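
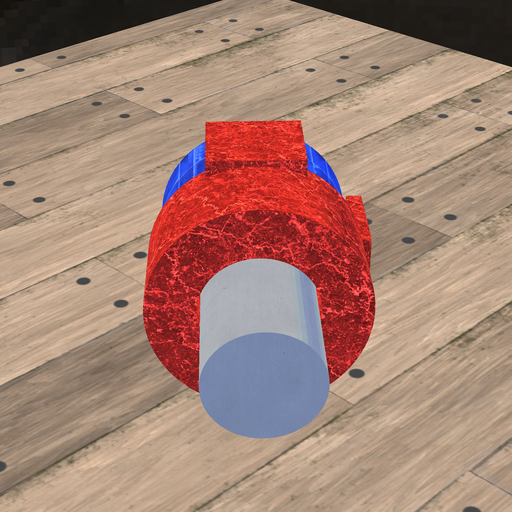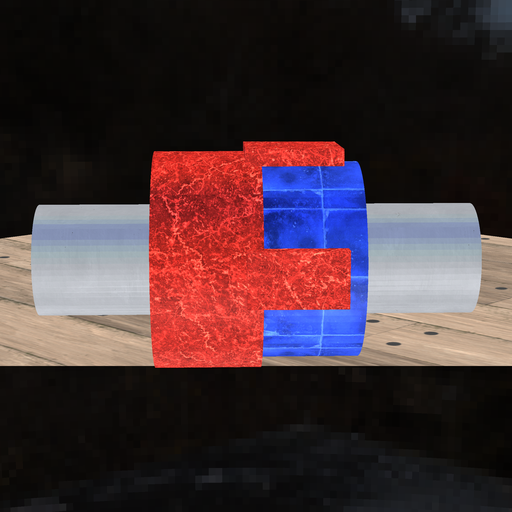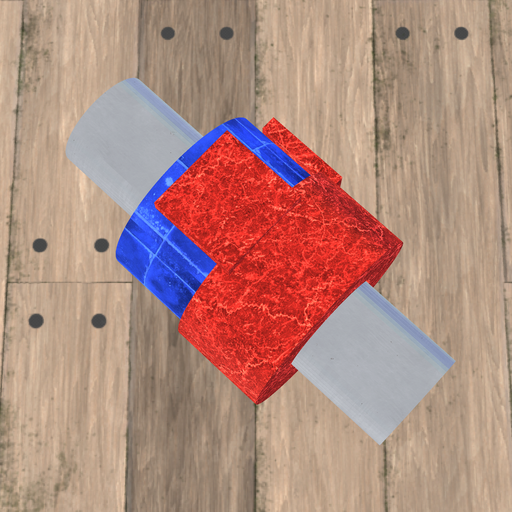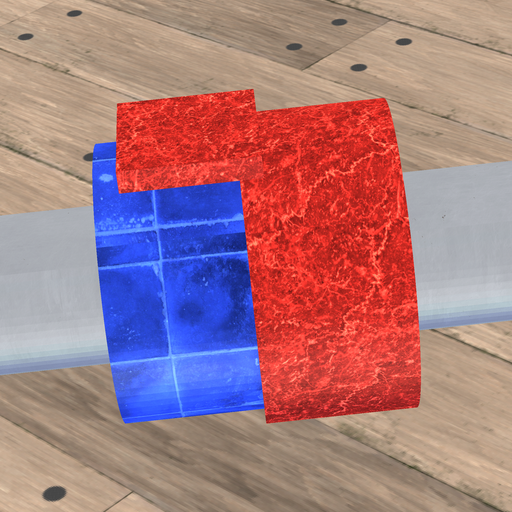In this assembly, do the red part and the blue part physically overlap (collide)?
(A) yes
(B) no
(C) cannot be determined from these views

(A) yes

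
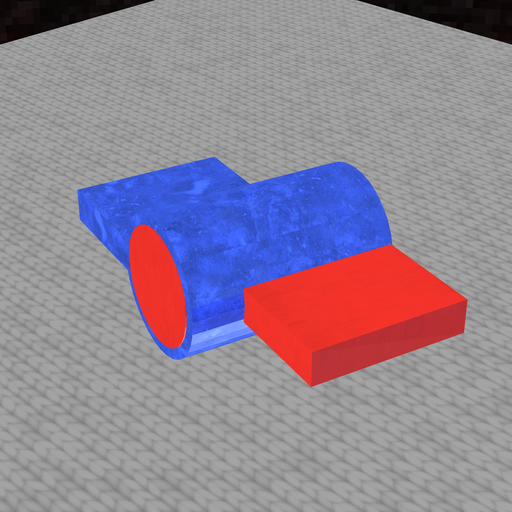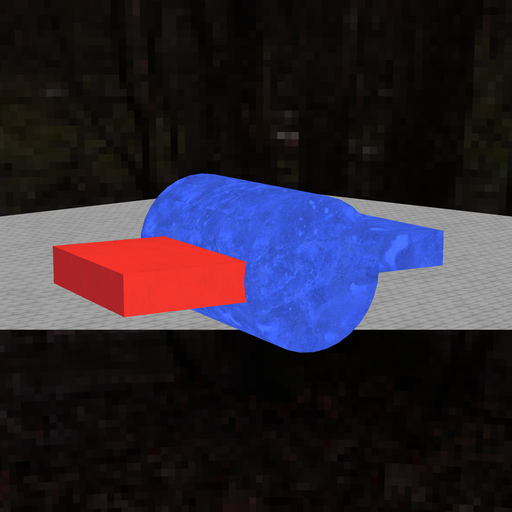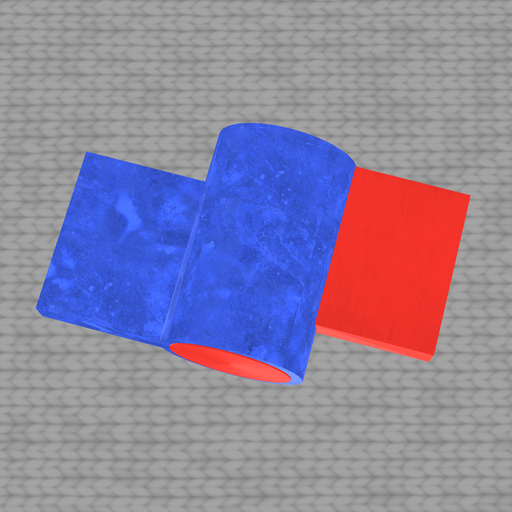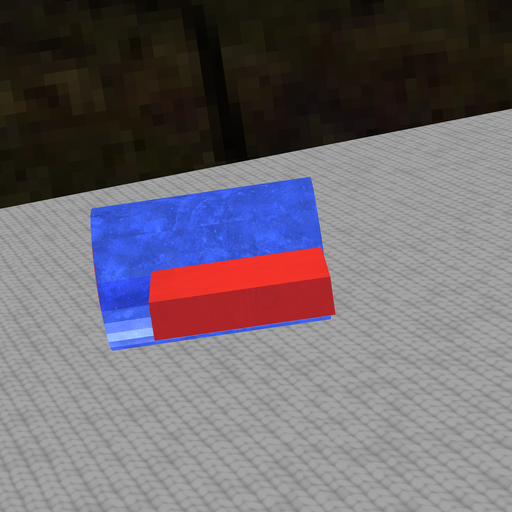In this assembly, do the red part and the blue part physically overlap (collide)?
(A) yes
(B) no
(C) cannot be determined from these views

(A) yes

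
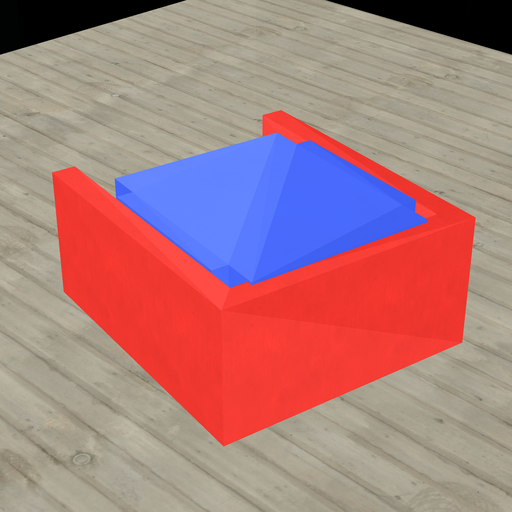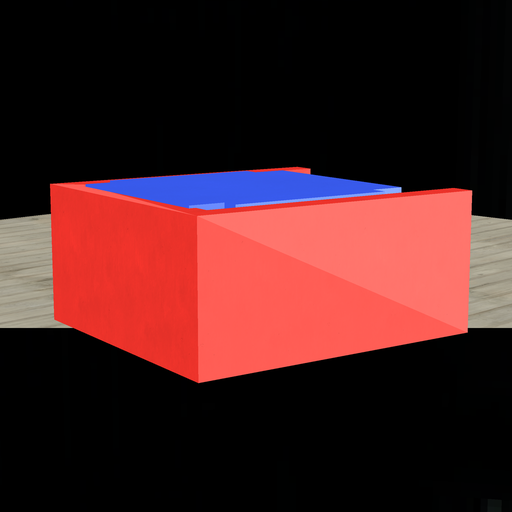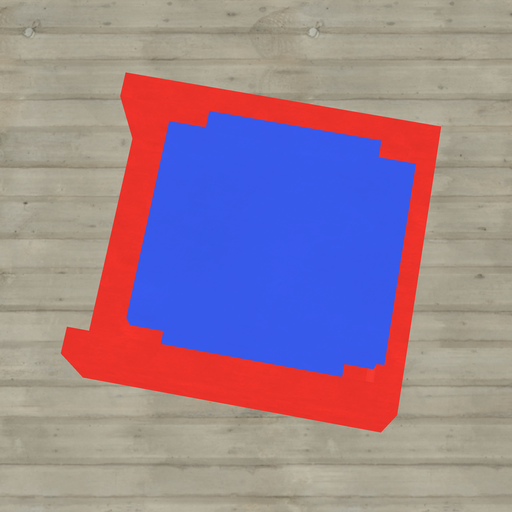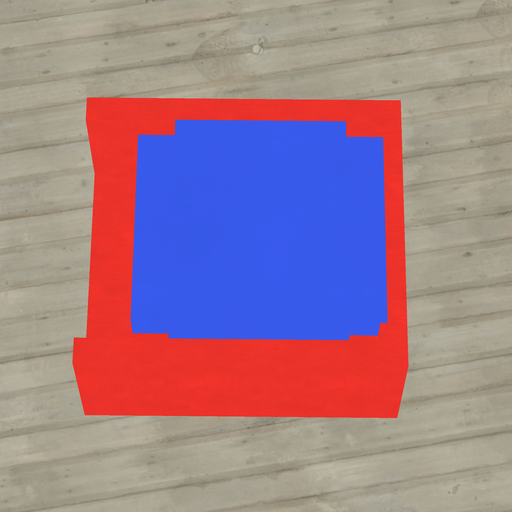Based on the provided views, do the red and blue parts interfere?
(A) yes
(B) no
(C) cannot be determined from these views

(A) yes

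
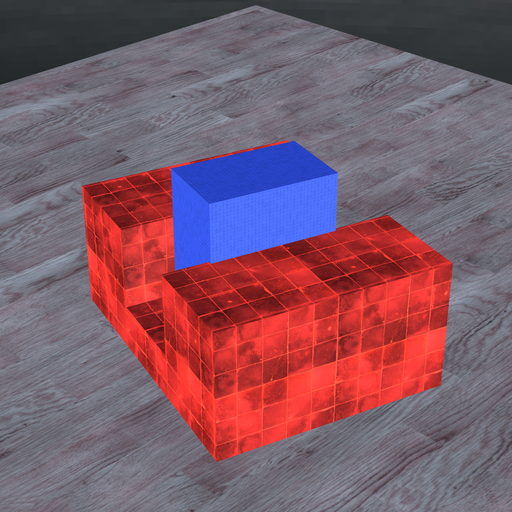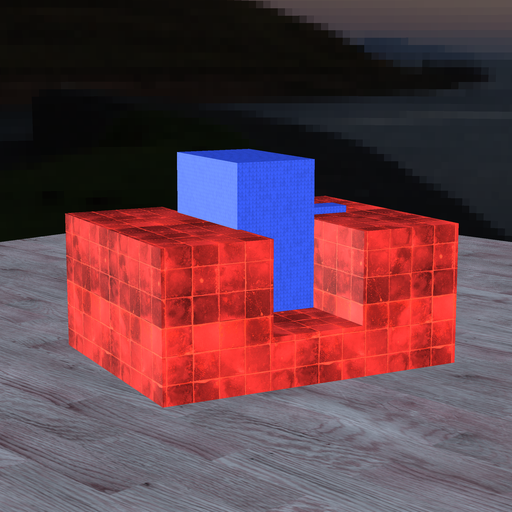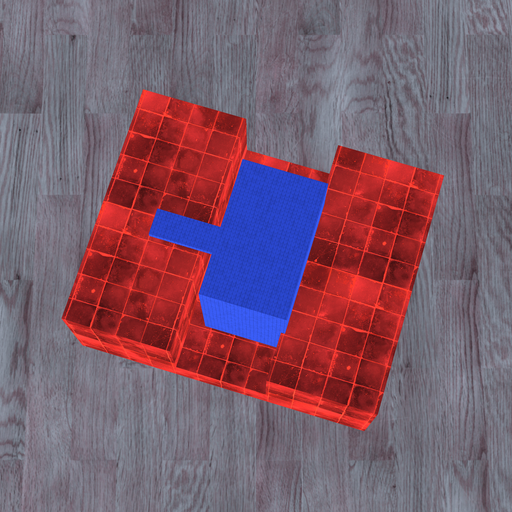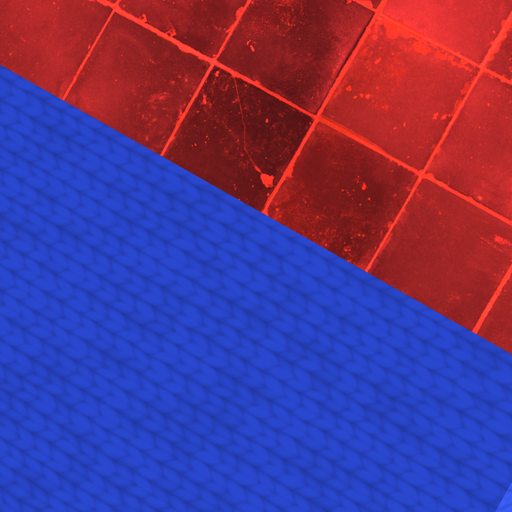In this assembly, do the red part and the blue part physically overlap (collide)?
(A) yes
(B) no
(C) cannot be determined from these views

(A) yes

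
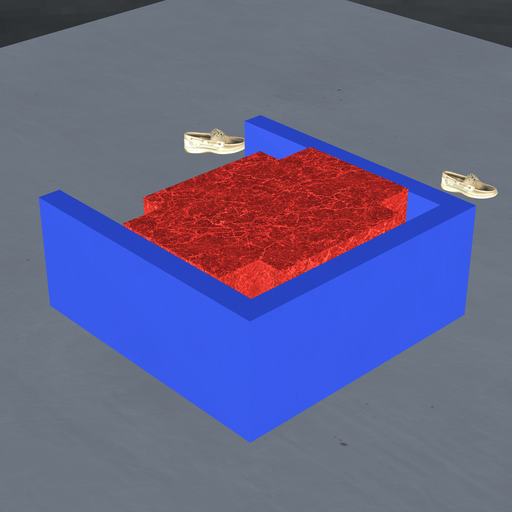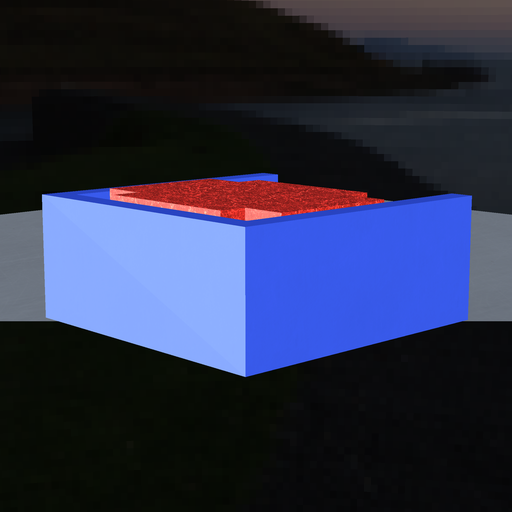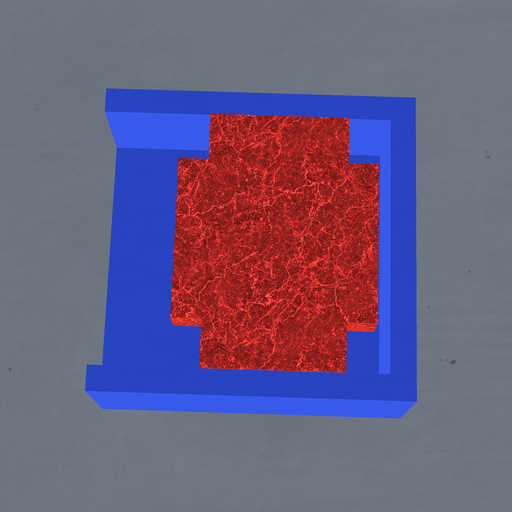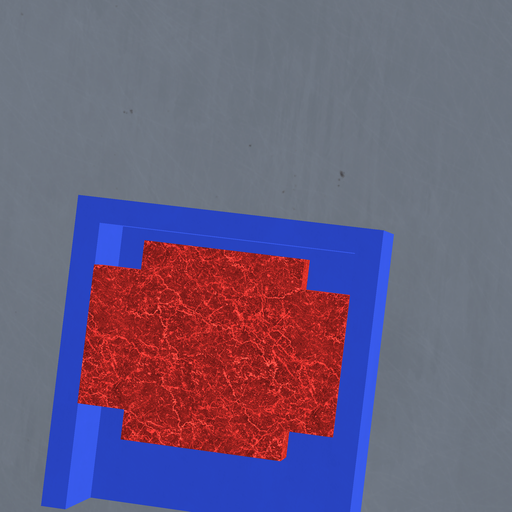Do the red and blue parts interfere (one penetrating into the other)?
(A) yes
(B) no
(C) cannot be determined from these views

(B) no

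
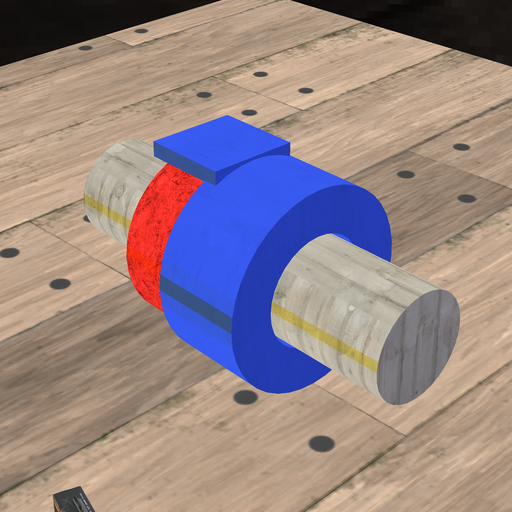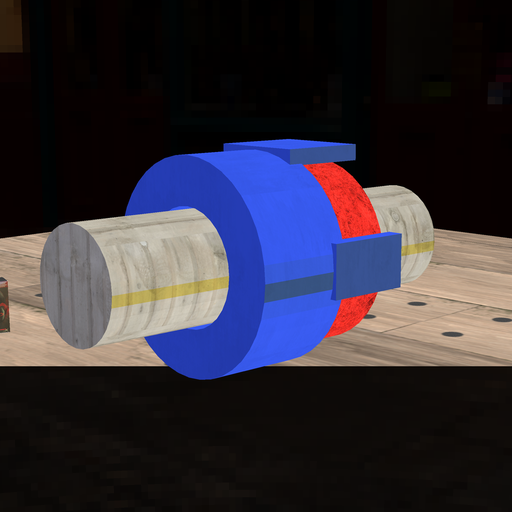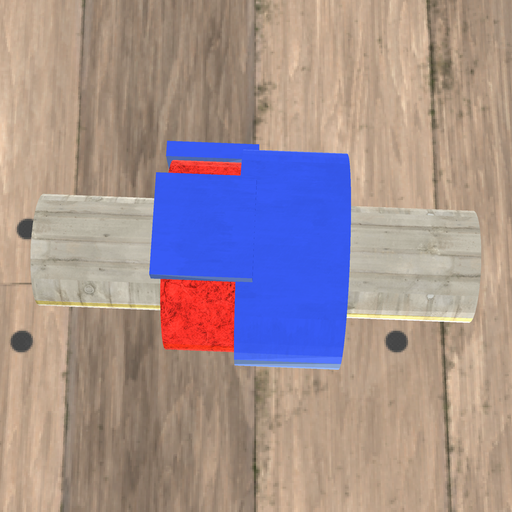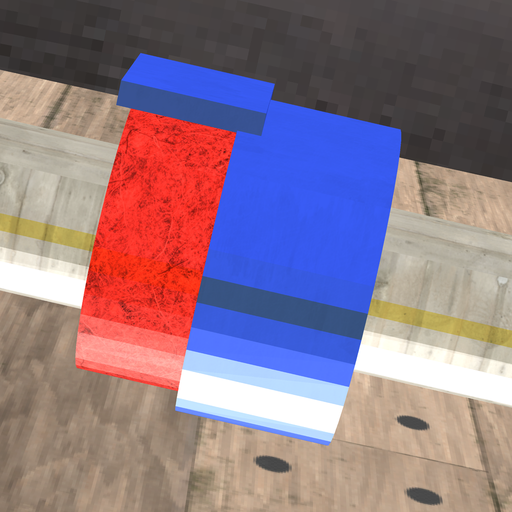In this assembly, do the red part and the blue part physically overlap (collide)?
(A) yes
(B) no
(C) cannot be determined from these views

(A) yes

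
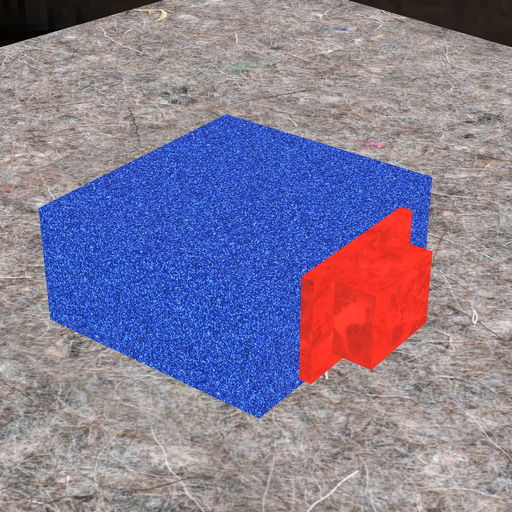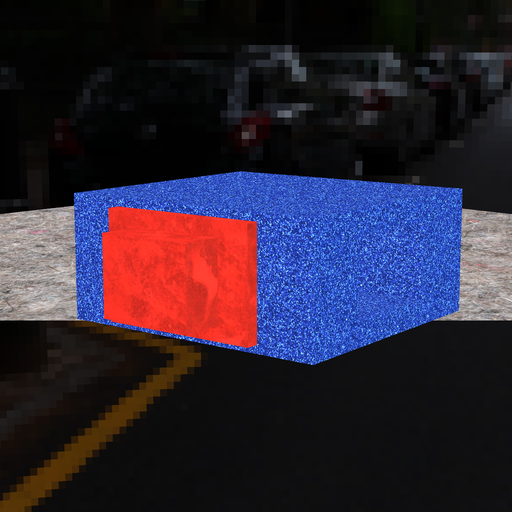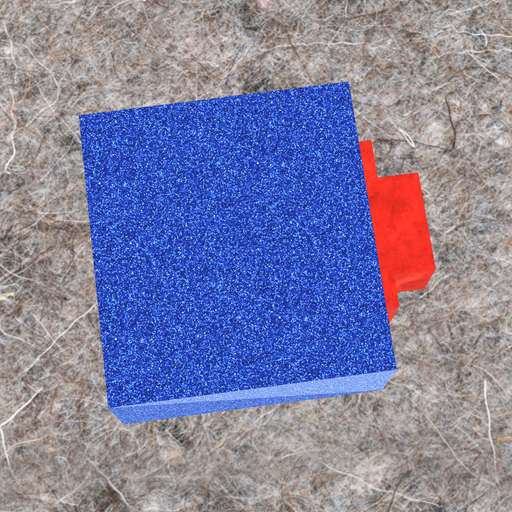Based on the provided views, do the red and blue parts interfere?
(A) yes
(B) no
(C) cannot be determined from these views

(C) cannot be determined from these views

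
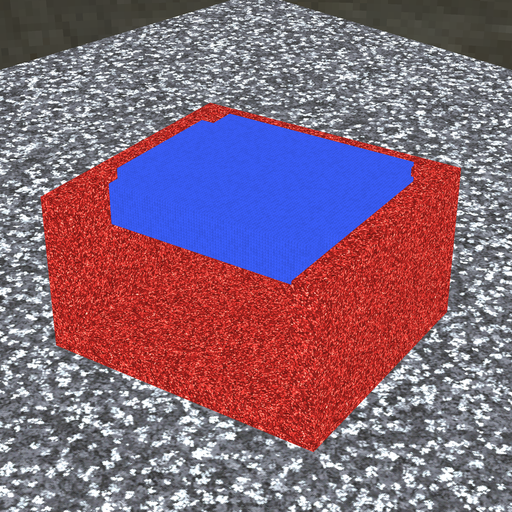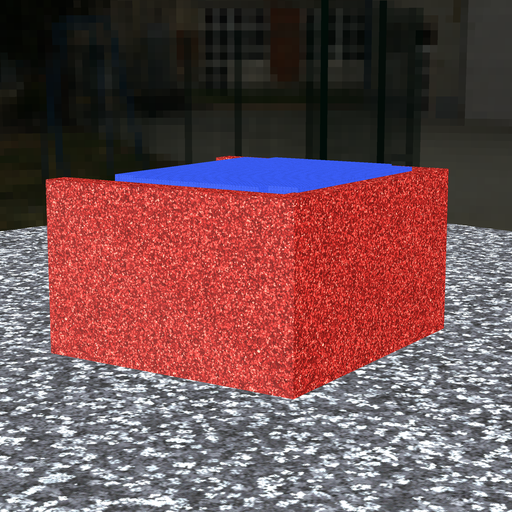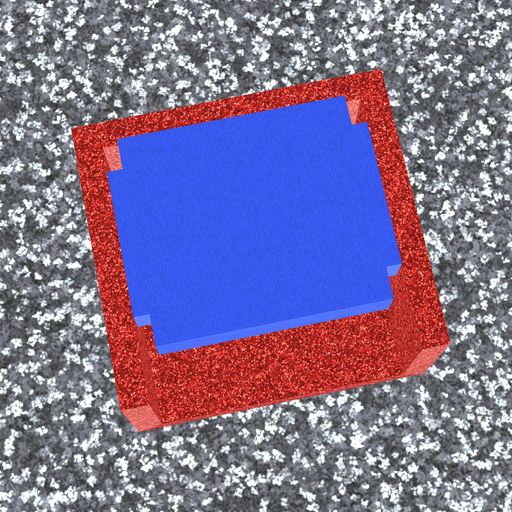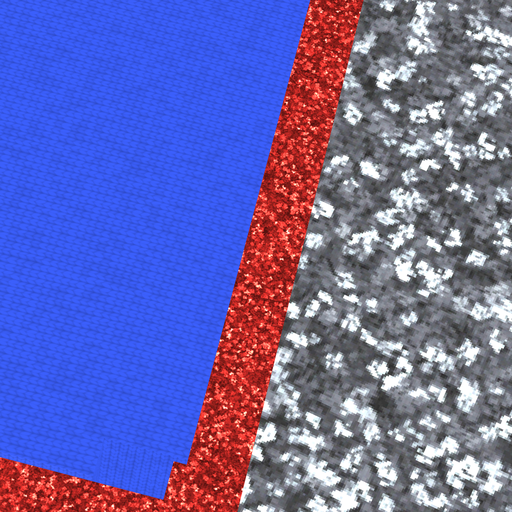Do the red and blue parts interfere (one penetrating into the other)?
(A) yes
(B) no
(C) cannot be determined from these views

(A) yes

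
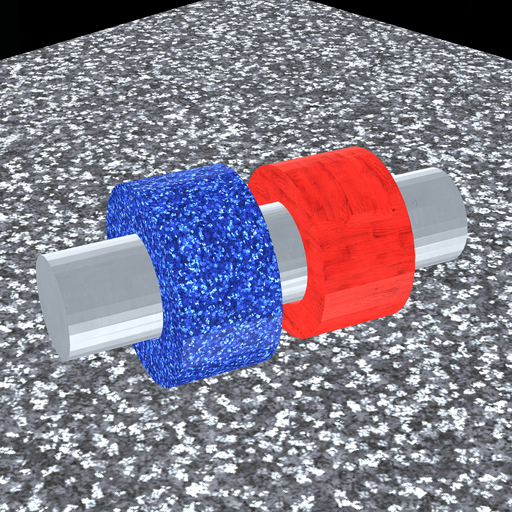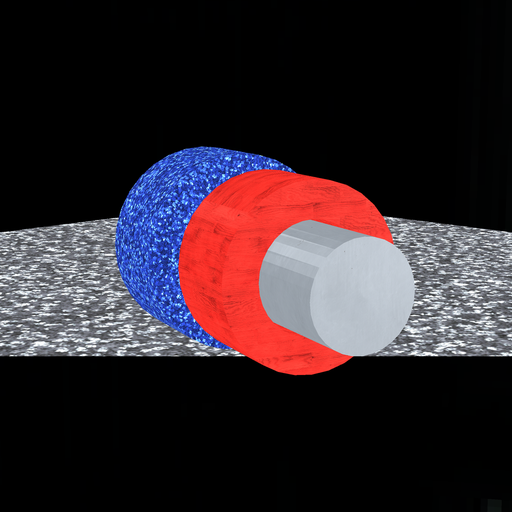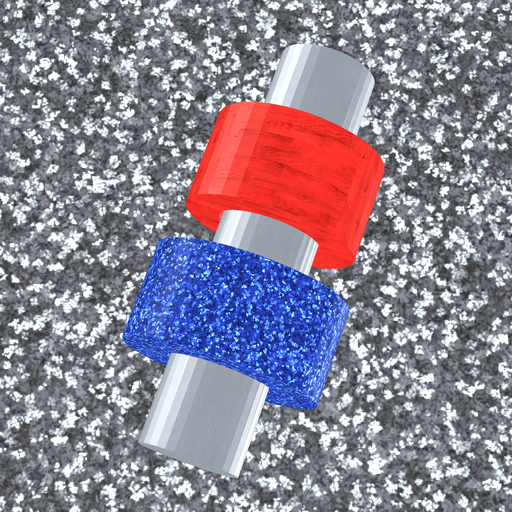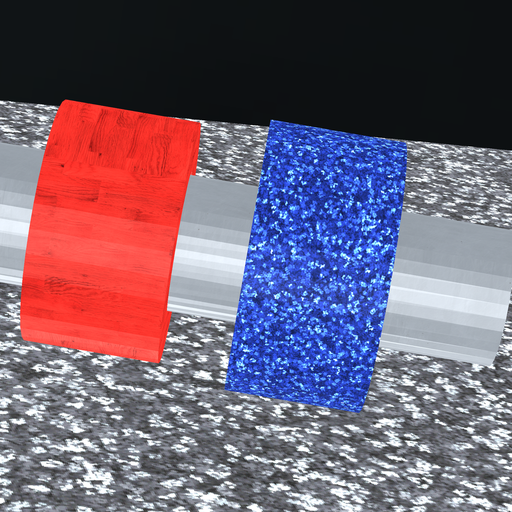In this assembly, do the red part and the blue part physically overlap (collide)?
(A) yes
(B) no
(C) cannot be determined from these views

(B) no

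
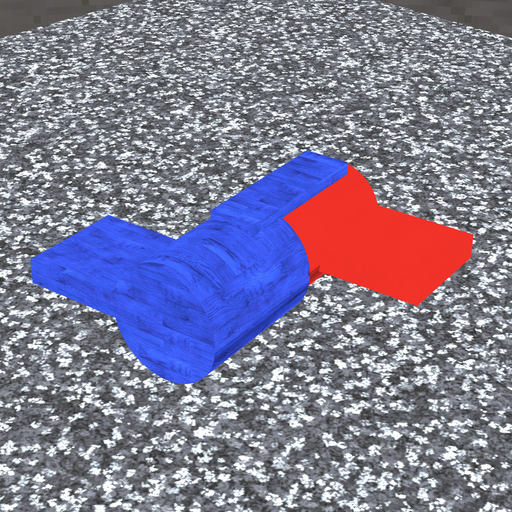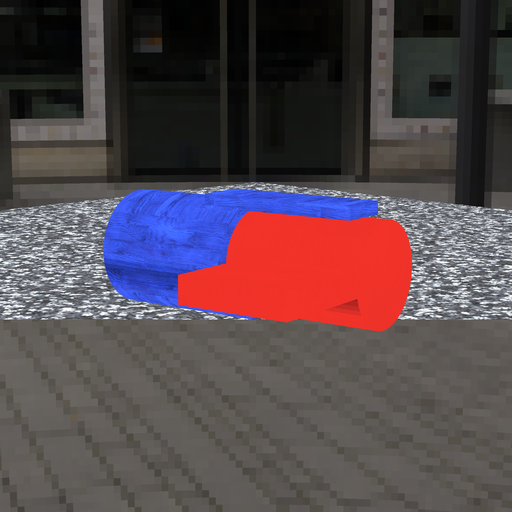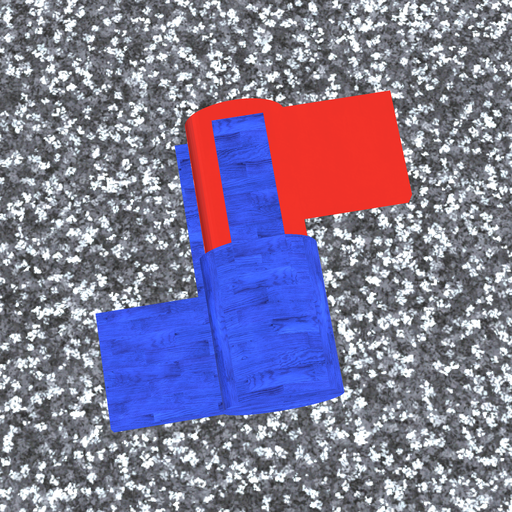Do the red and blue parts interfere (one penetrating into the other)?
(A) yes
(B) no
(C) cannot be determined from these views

(C) cannot be determined from these views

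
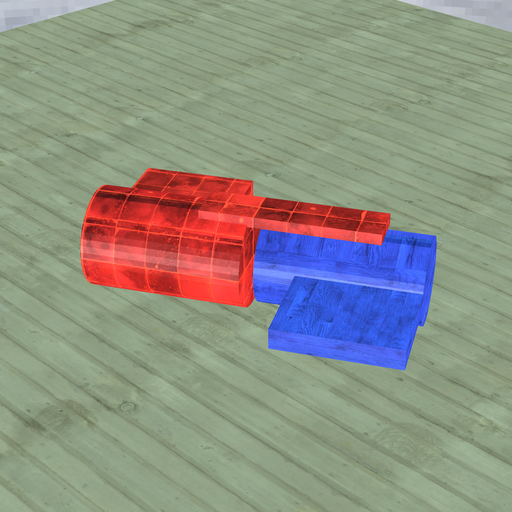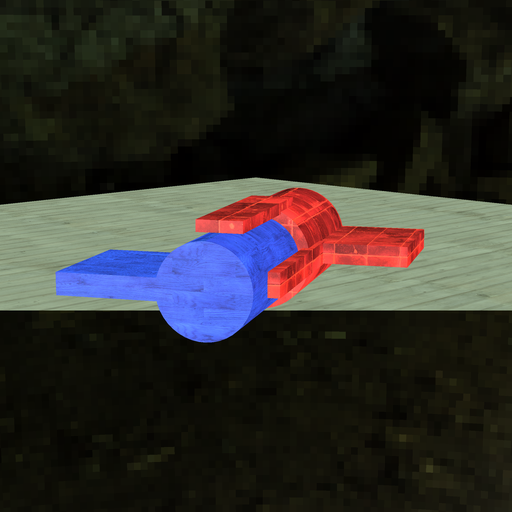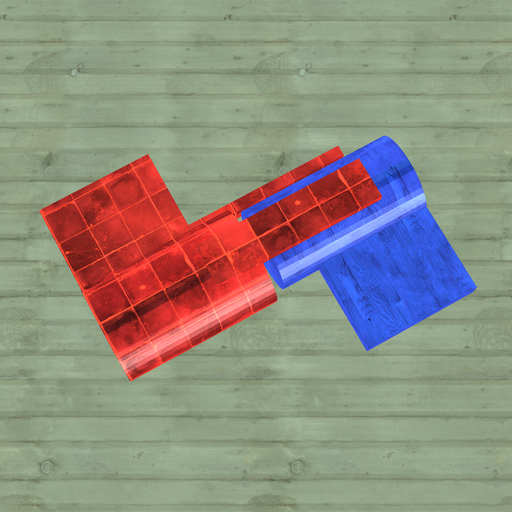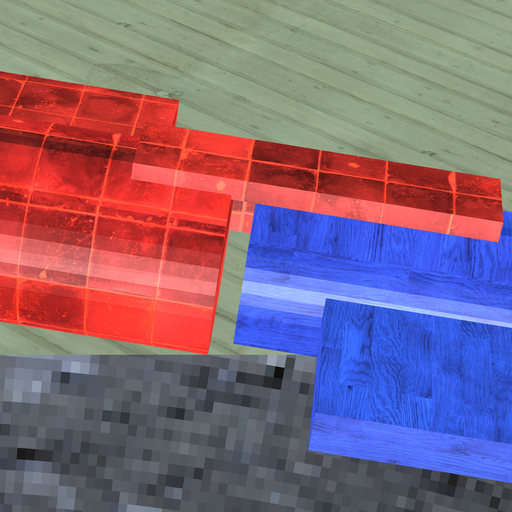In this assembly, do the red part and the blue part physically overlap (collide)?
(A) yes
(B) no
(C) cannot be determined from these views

(B) no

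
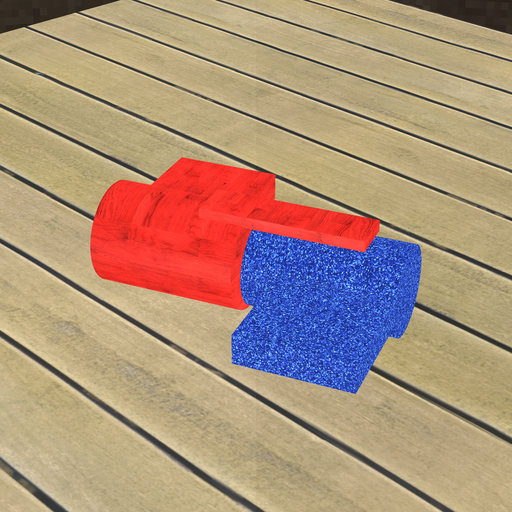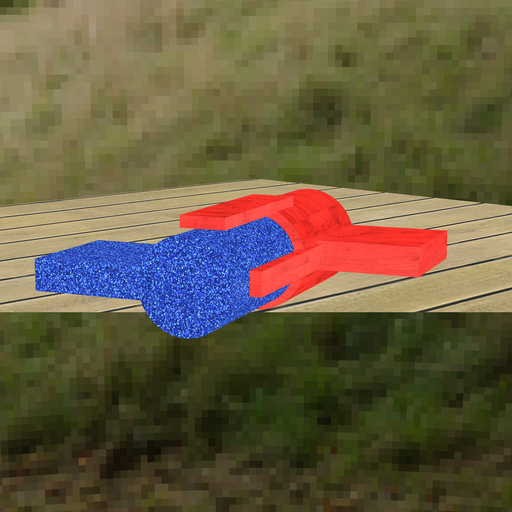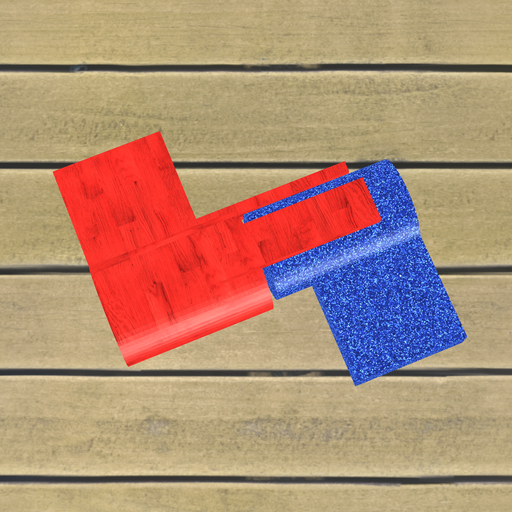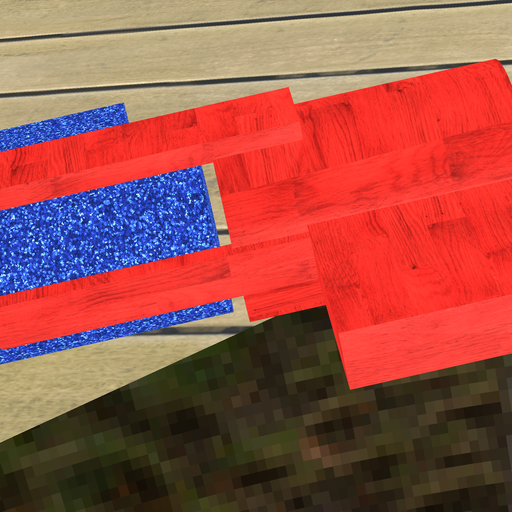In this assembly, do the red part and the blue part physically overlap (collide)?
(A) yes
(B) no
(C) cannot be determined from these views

(B) no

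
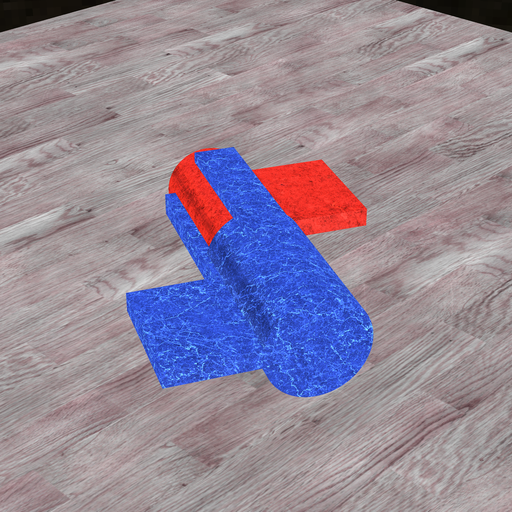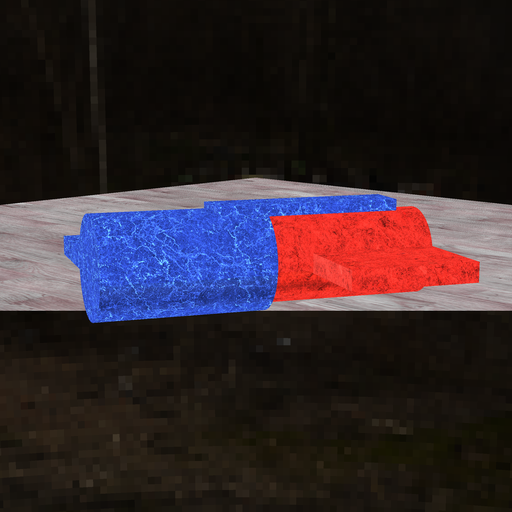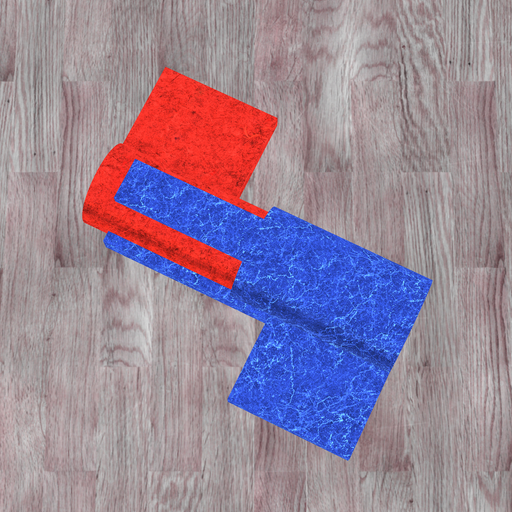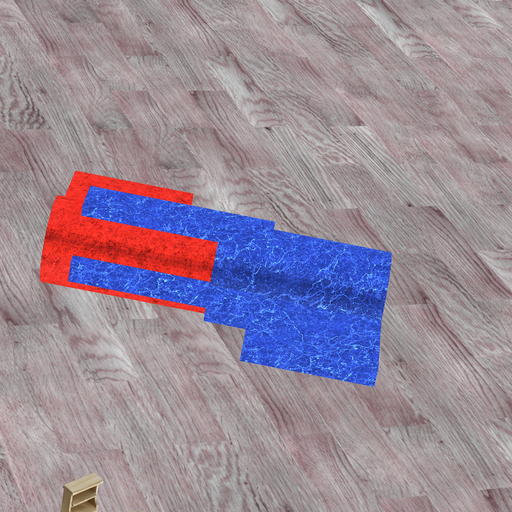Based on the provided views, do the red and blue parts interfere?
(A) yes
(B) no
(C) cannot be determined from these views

(A) yes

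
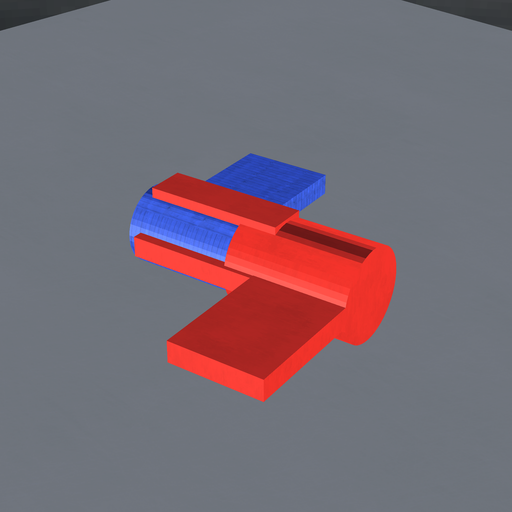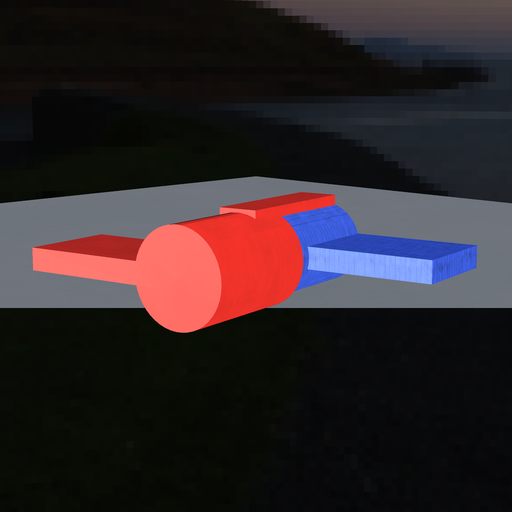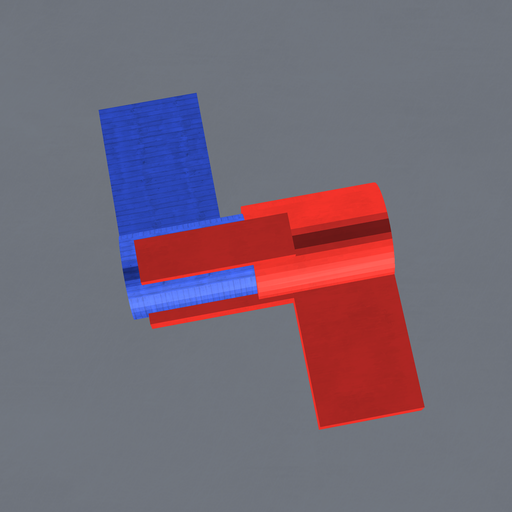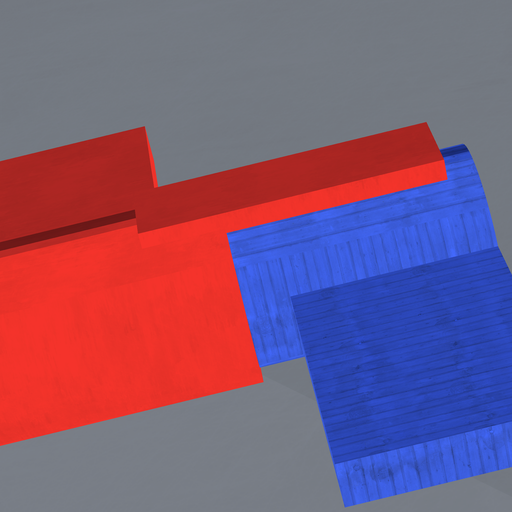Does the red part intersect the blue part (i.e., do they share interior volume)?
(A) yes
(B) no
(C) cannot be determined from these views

(A) yes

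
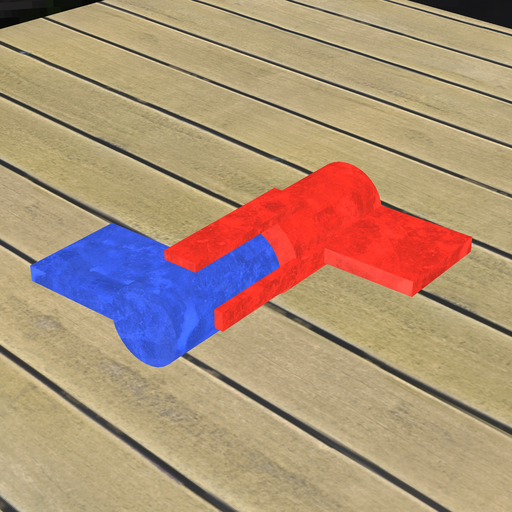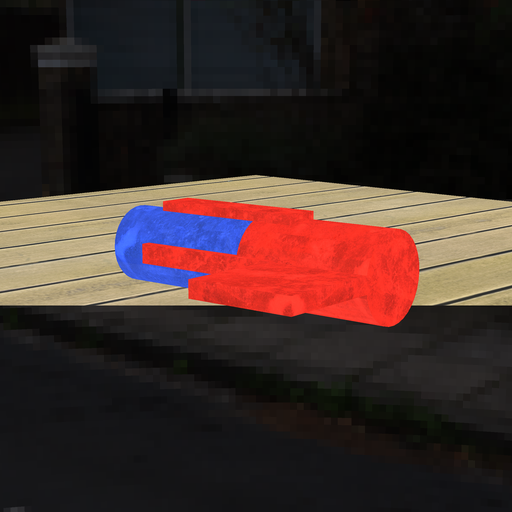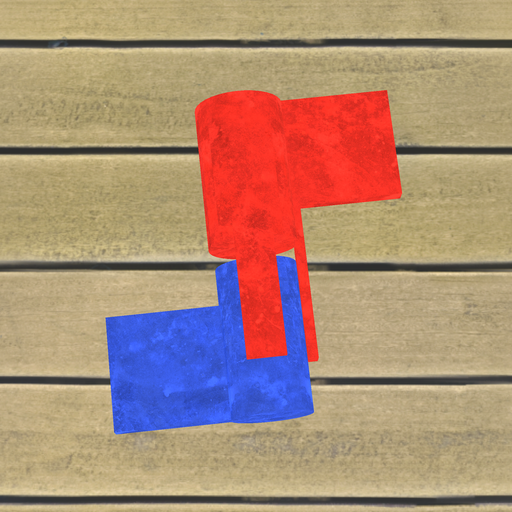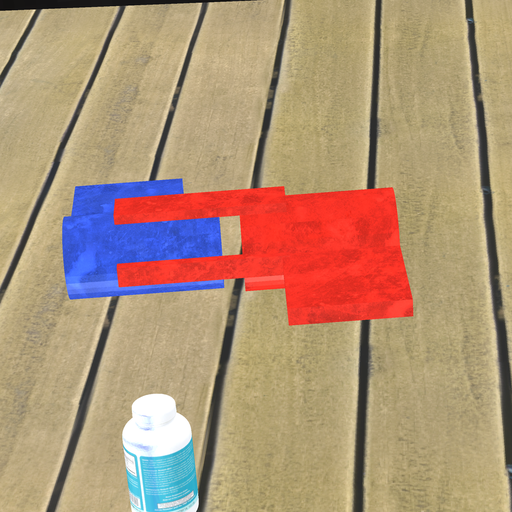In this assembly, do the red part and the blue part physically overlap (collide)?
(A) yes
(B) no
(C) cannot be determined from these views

(B) no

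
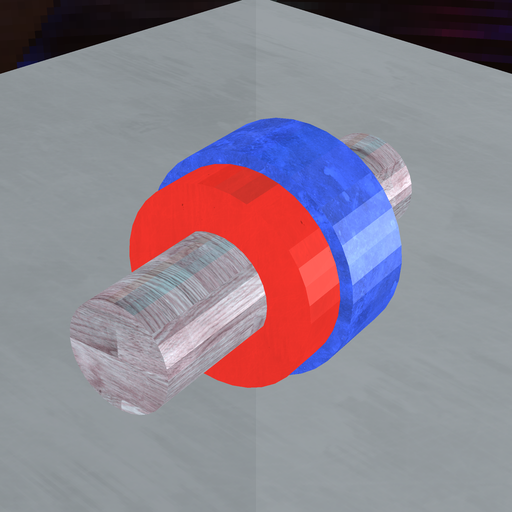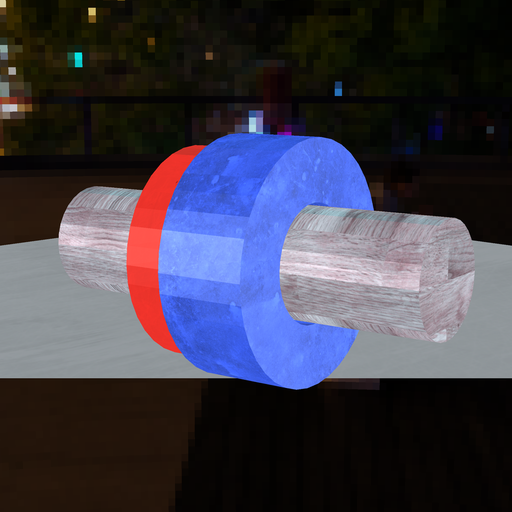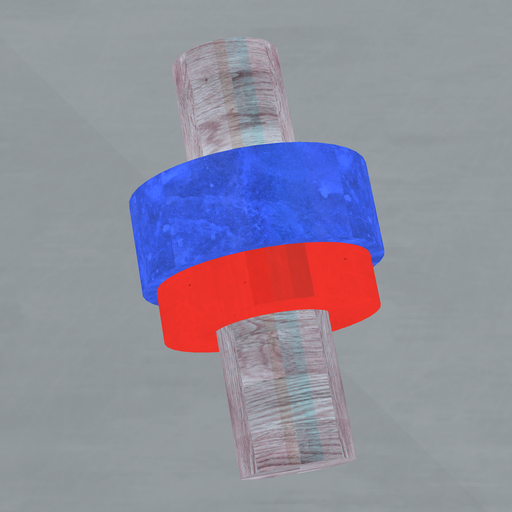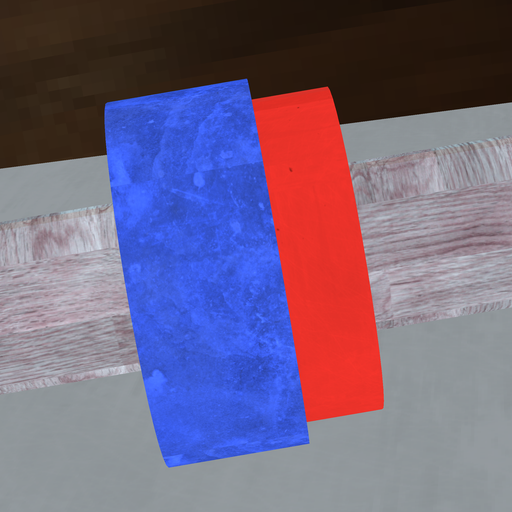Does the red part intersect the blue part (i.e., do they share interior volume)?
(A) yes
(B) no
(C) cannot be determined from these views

(A) yes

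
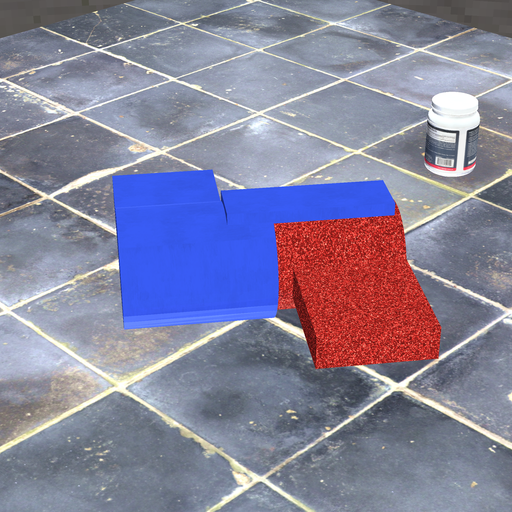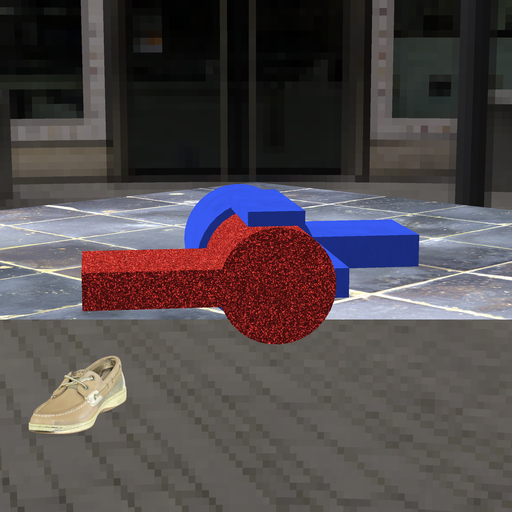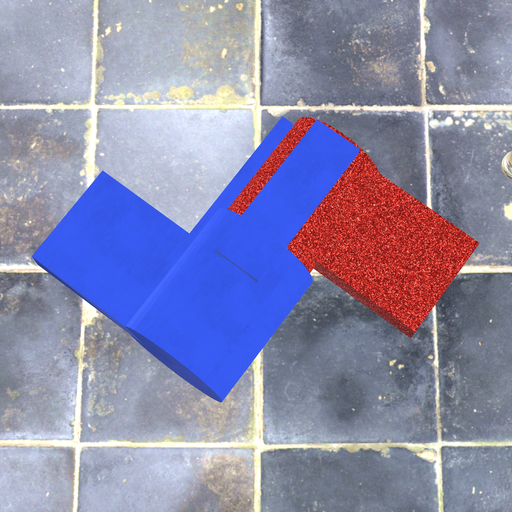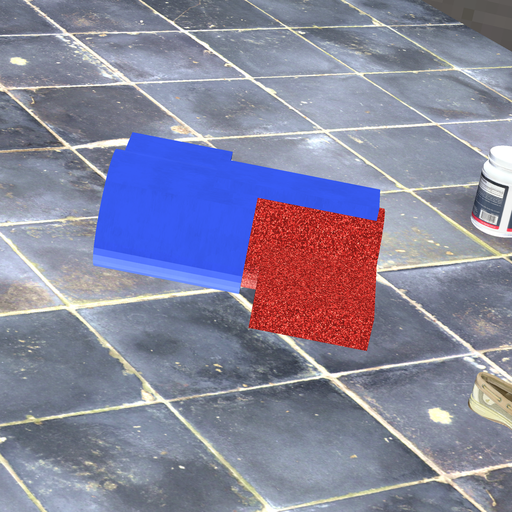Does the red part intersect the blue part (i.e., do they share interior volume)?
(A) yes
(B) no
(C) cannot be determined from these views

(A) yes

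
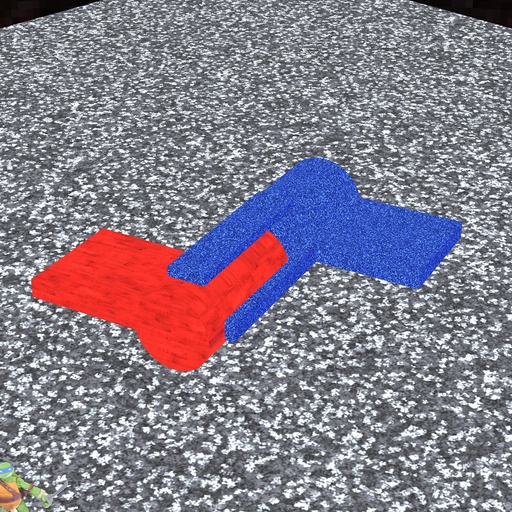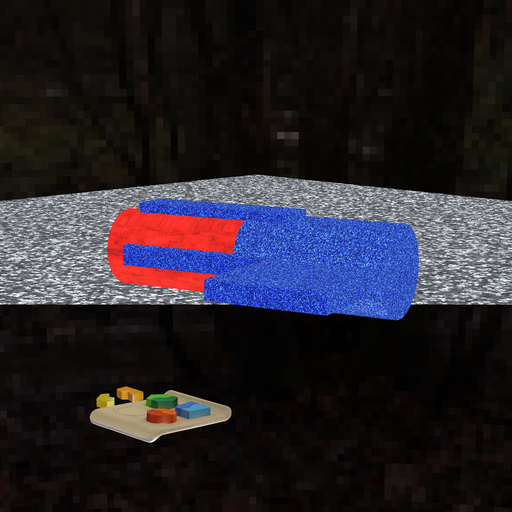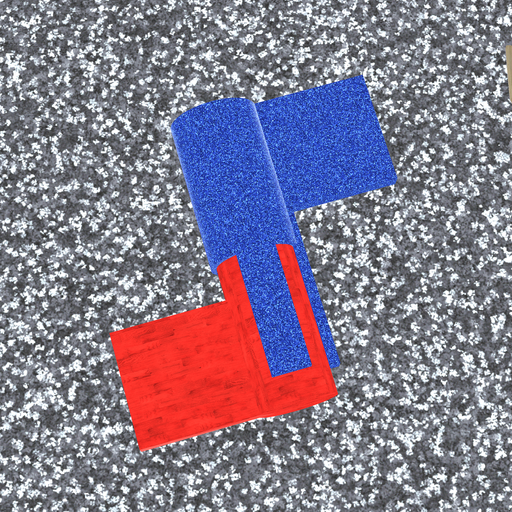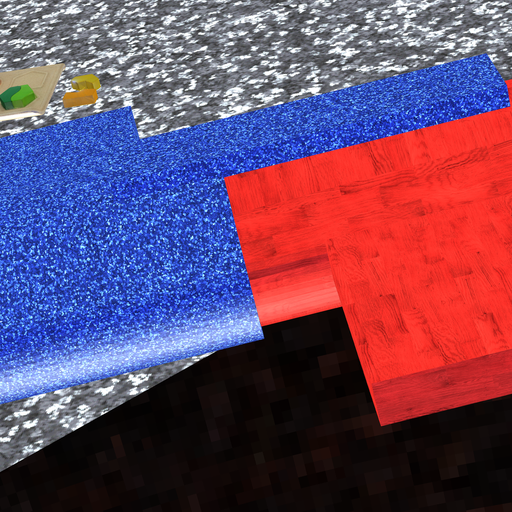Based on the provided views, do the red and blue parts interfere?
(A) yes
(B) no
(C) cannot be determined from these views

(A) yes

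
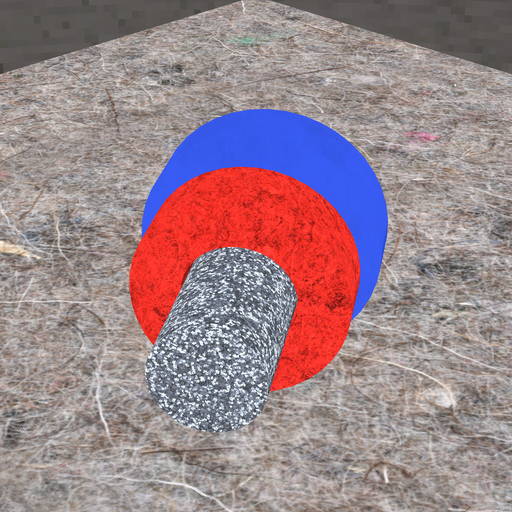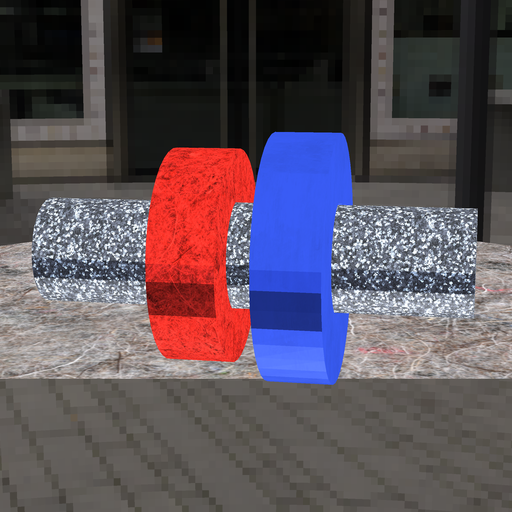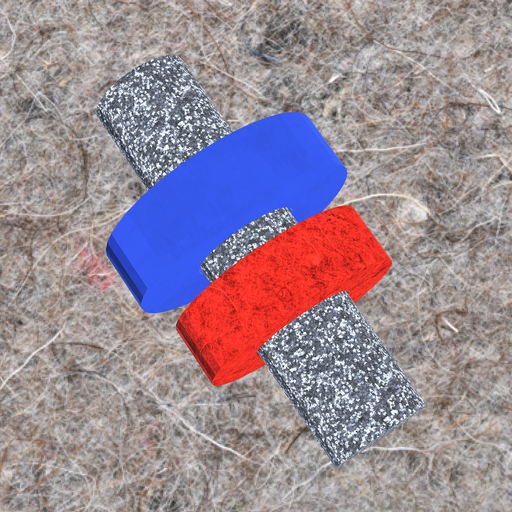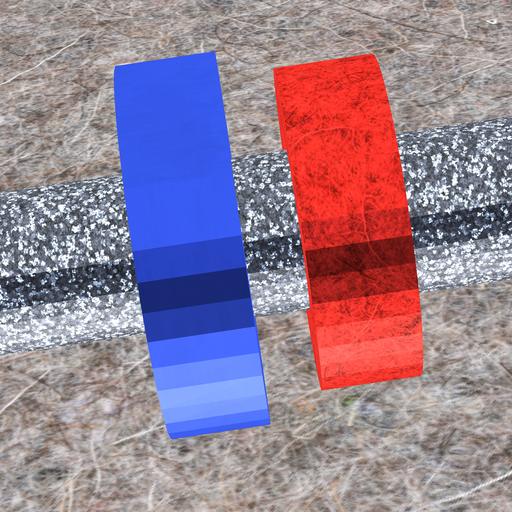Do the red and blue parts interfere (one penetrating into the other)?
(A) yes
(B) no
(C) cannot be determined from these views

(B) no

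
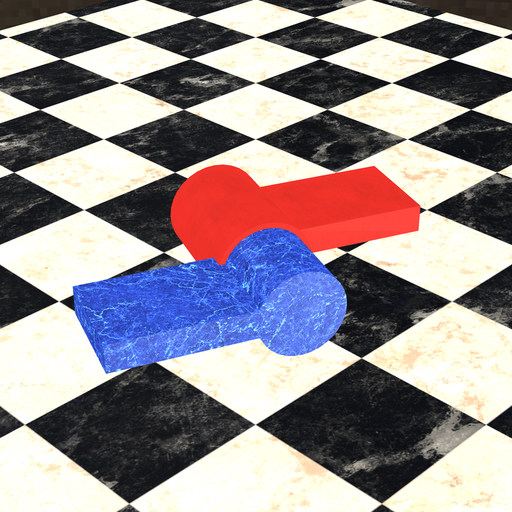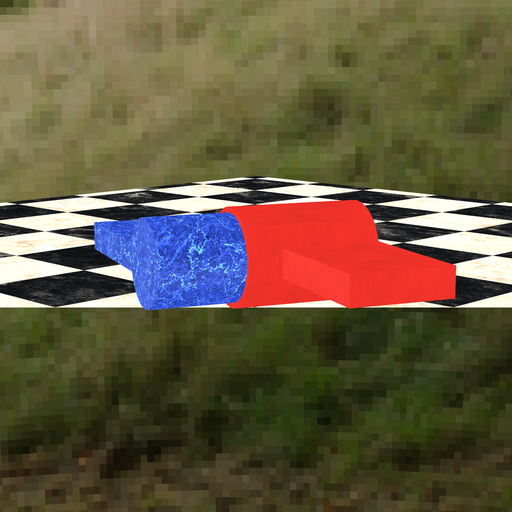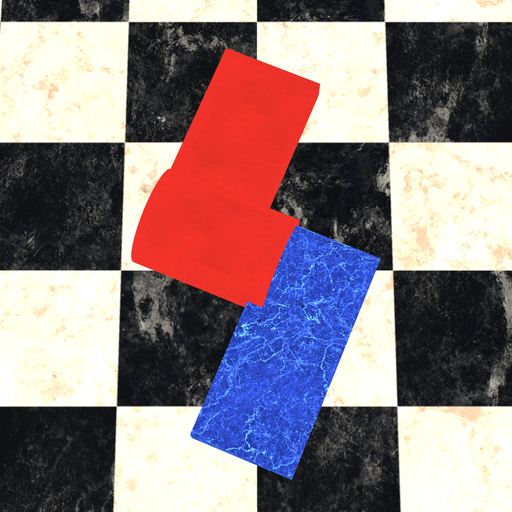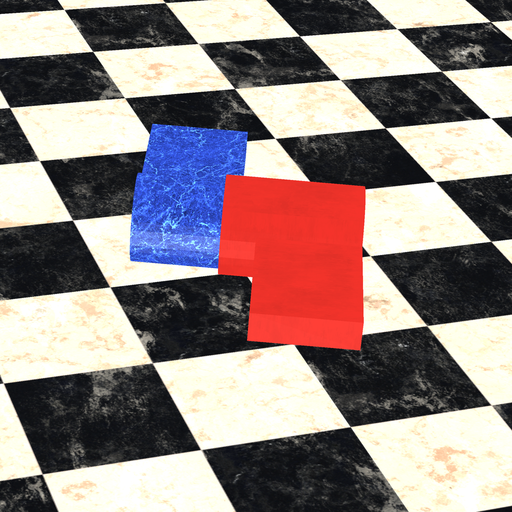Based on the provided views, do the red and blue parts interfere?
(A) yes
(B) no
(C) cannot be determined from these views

(A) yes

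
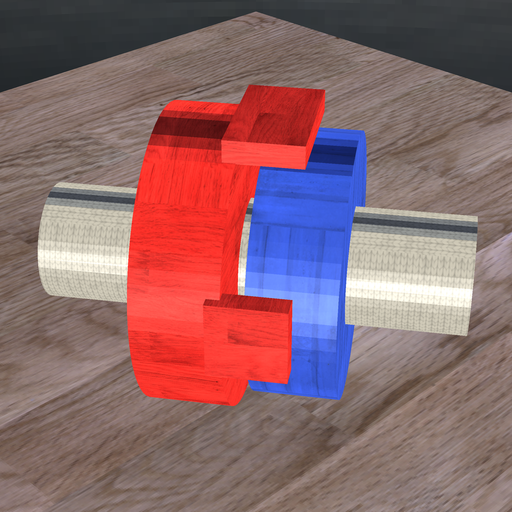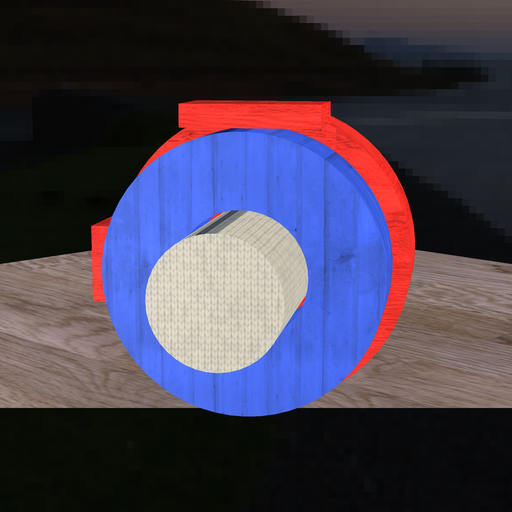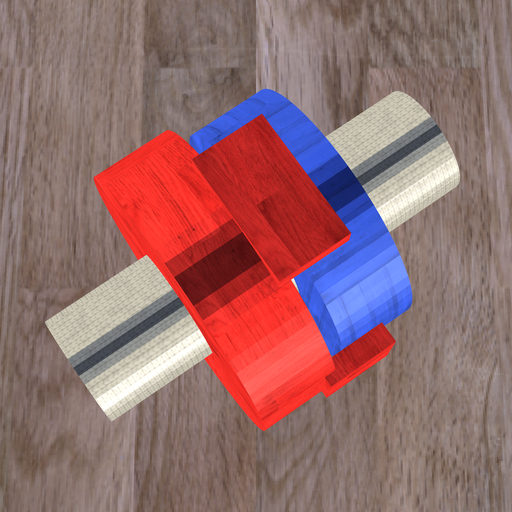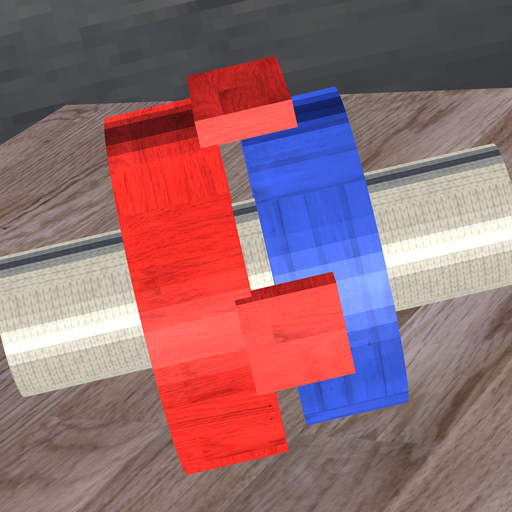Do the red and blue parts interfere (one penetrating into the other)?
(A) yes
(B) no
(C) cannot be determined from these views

(B) no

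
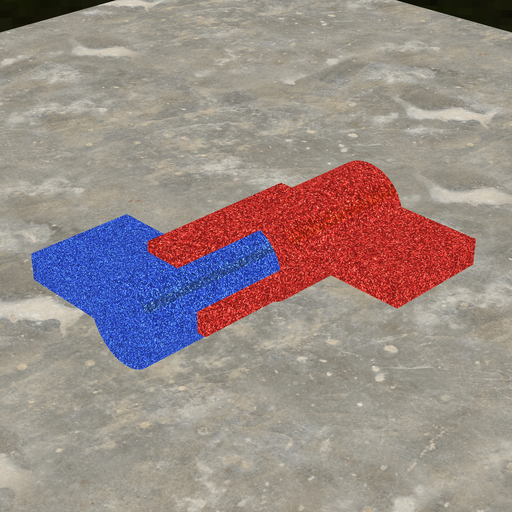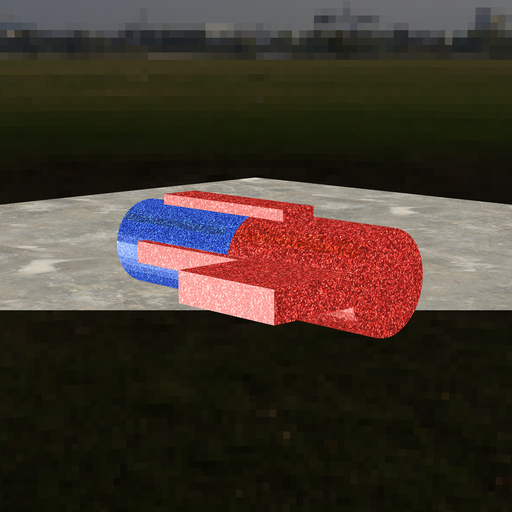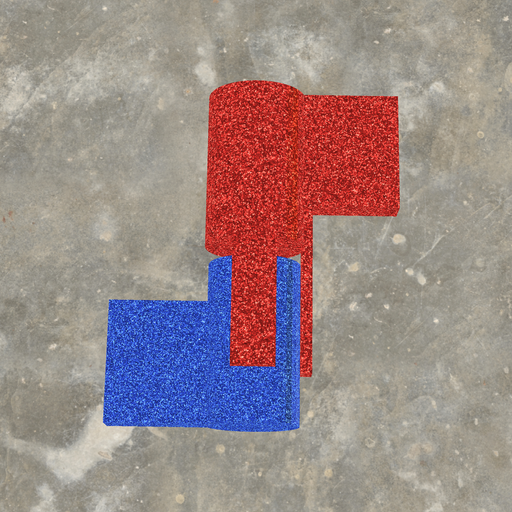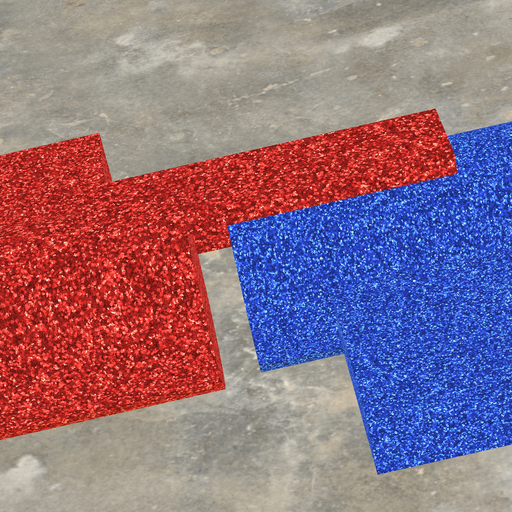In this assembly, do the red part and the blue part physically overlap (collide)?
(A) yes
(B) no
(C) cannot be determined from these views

(B) no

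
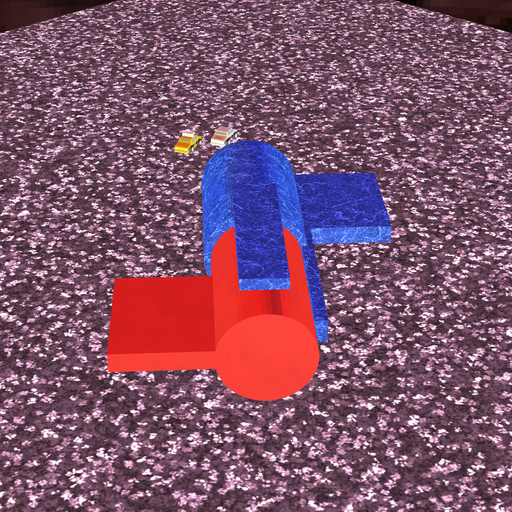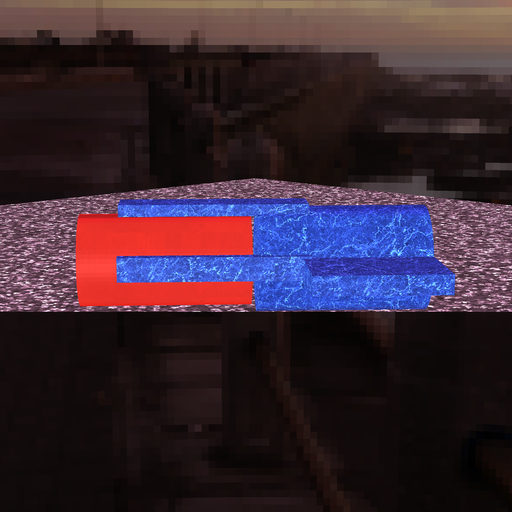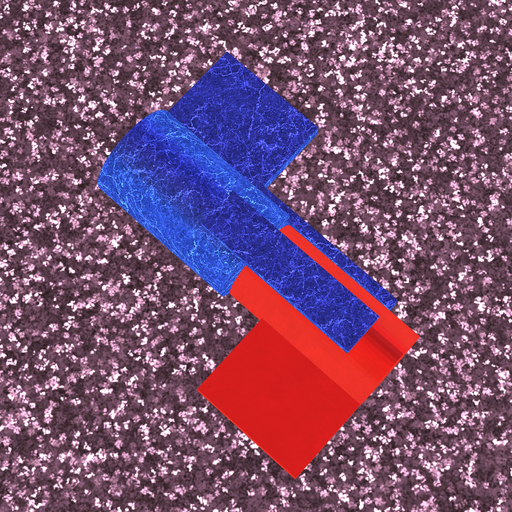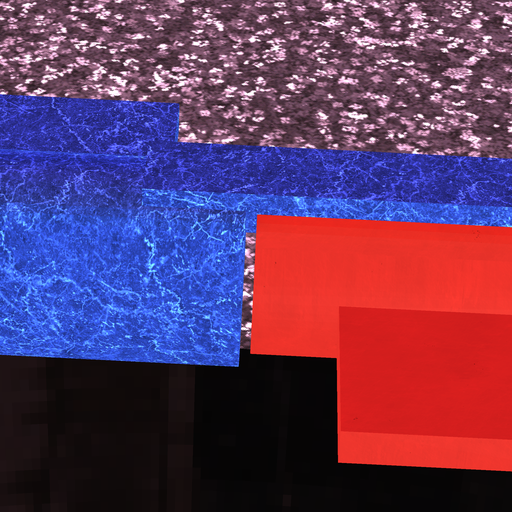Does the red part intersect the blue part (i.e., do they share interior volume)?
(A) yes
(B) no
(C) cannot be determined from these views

(B) no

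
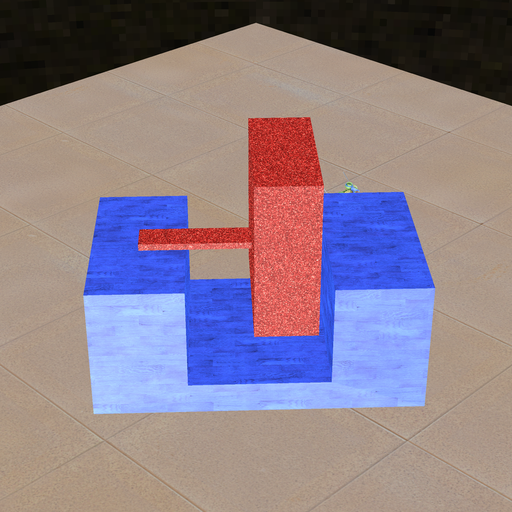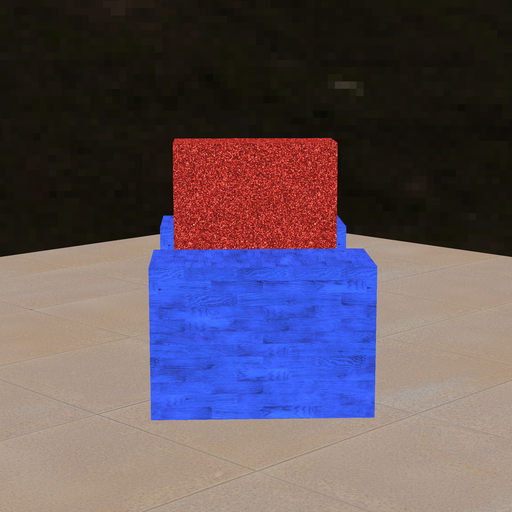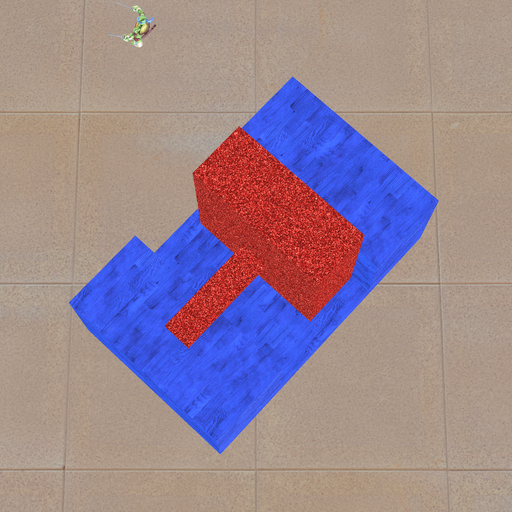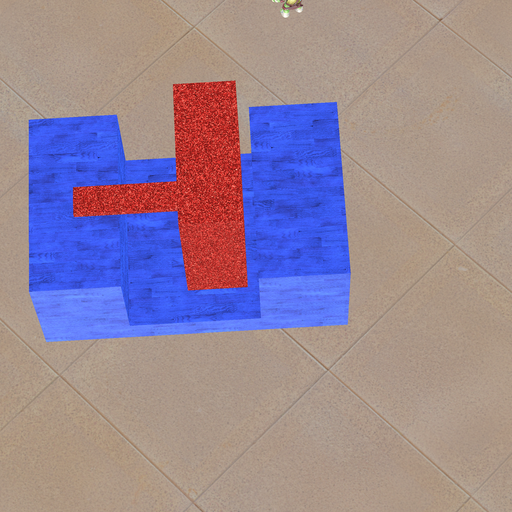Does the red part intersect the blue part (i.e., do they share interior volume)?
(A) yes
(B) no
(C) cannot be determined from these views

(B) no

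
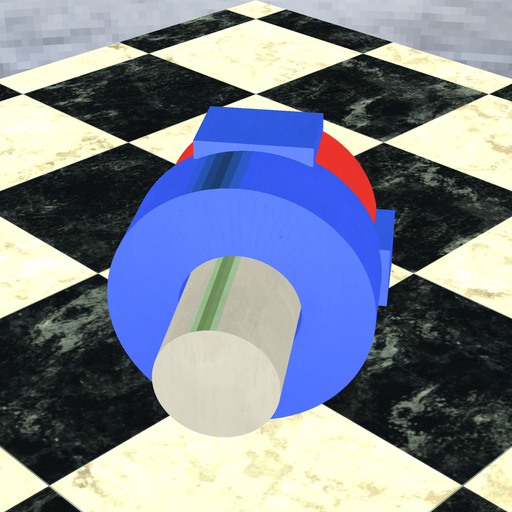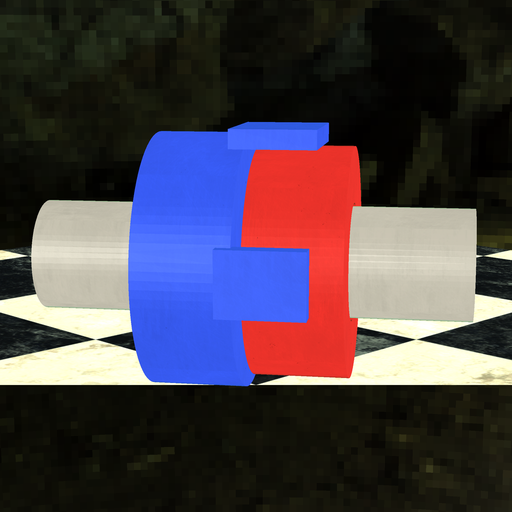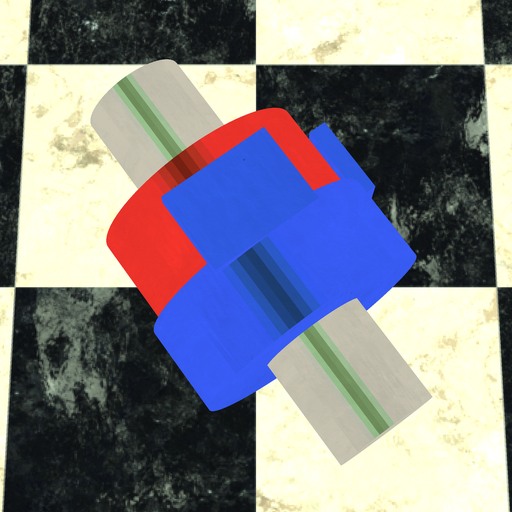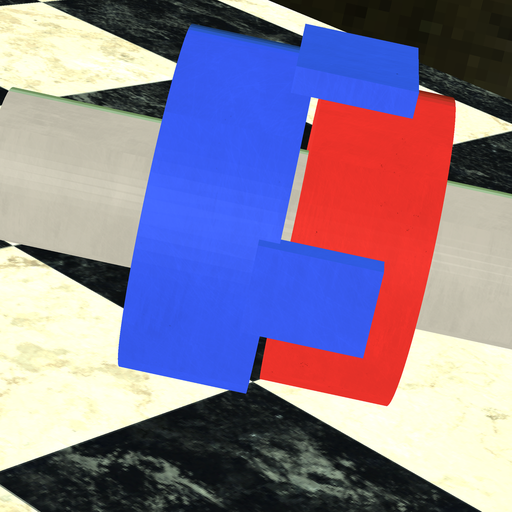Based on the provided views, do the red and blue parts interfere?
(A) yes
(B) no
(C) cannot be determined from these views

(B) no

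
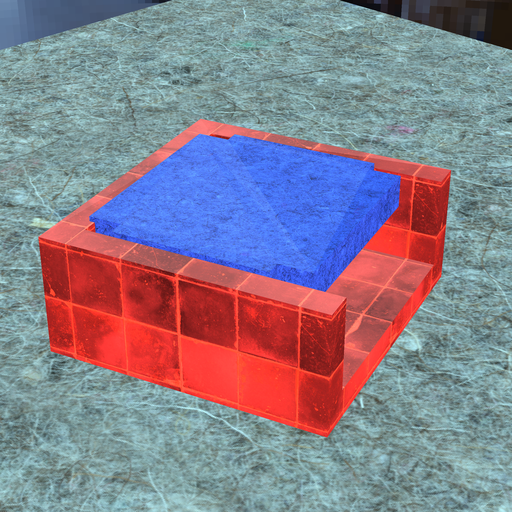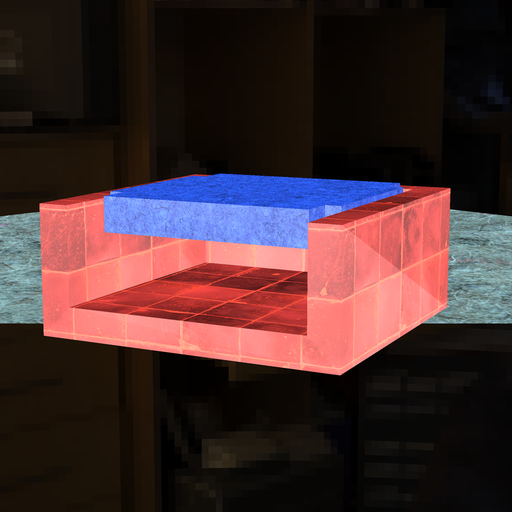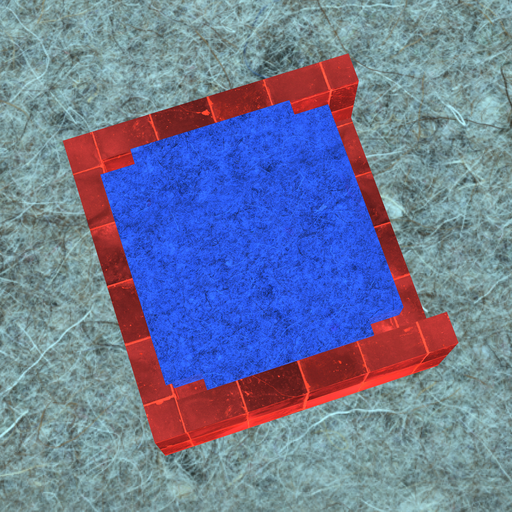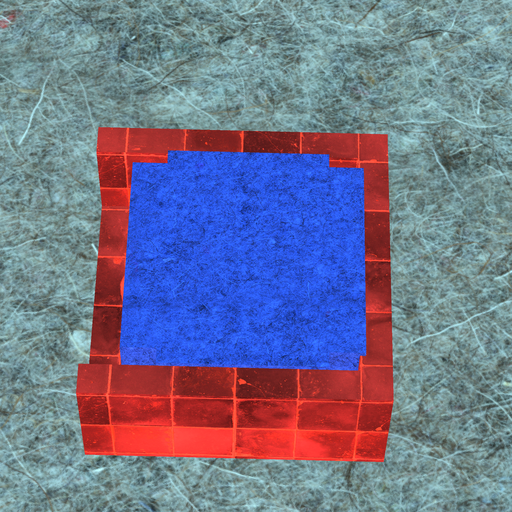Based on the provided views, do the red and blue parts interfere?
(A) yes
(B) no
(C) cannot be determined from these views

(A) yes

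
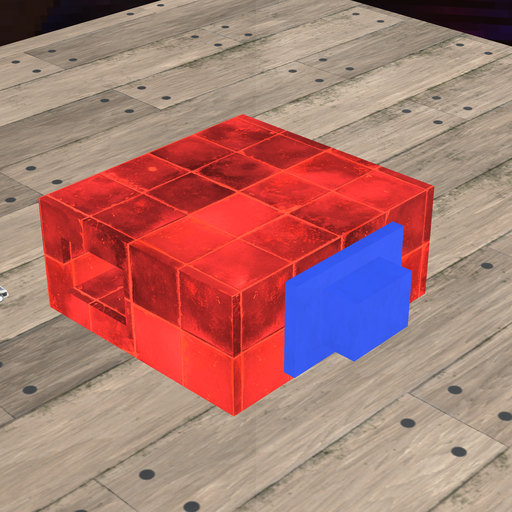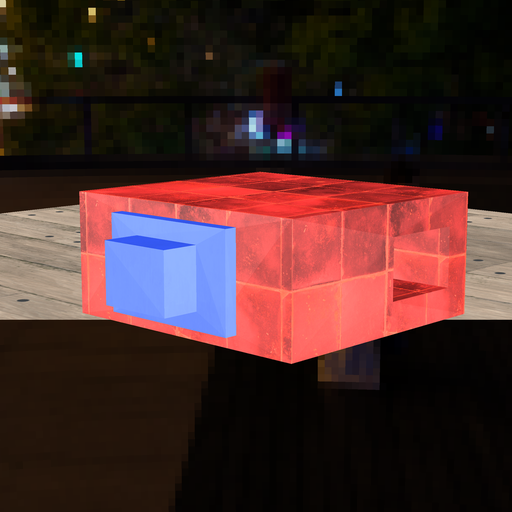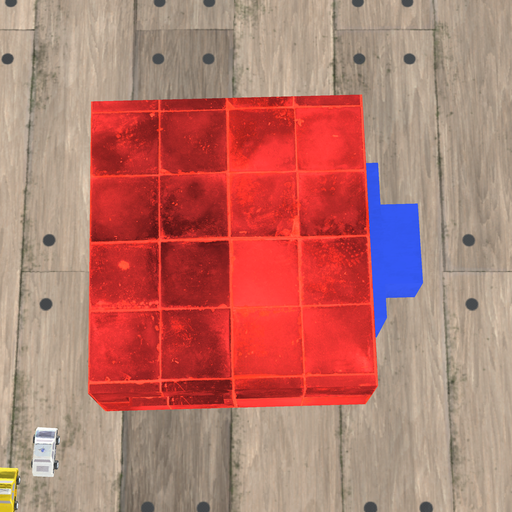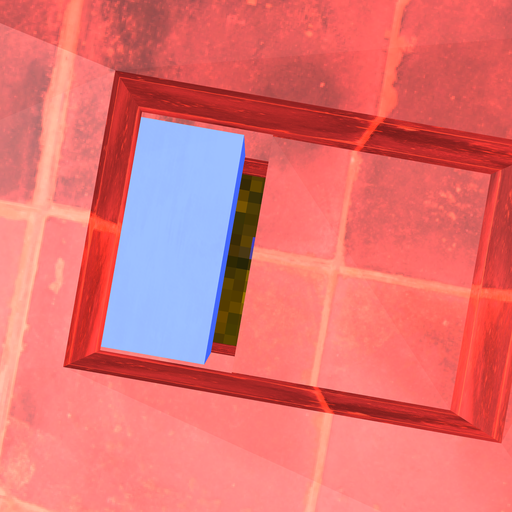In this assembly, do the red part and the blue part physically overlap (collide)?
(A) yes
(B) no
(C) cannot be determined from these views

(B) no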